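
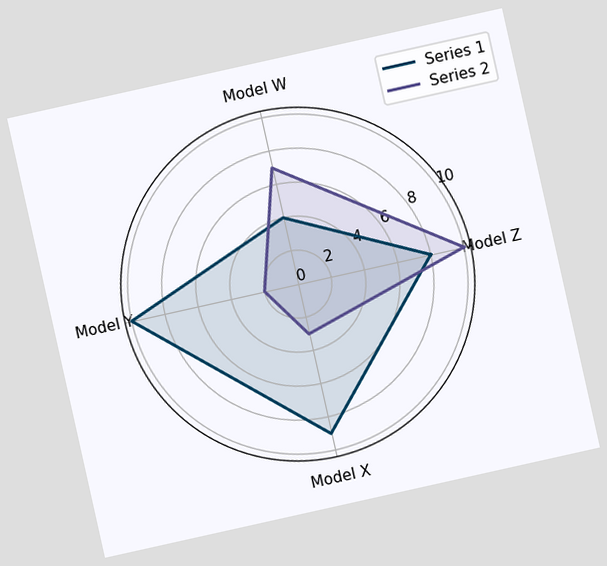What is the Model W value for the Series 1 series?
The chart is tilted about 13° counter-clockwise. On the Model W axis, Series 1 reaches 4.

4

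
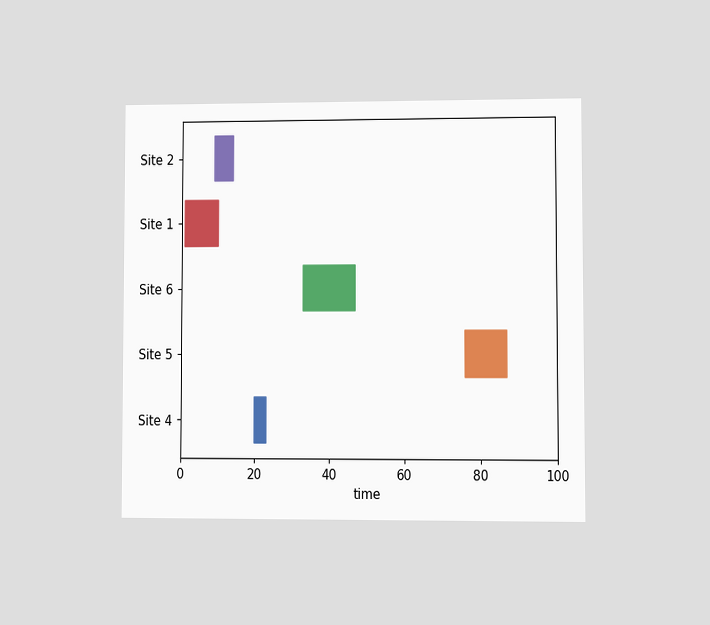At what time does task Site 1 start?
1

The chart is viewed at a slight angle. The Site 1 bar begins at t=1.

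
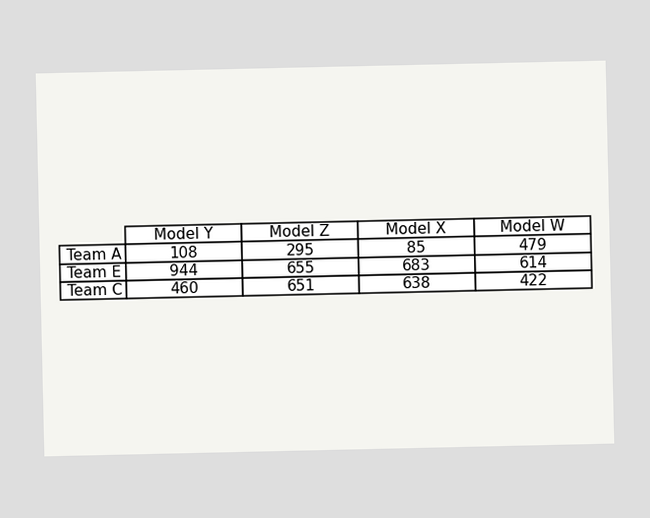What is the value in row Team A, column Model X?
The (Team A, Model X) cell reads 85.

85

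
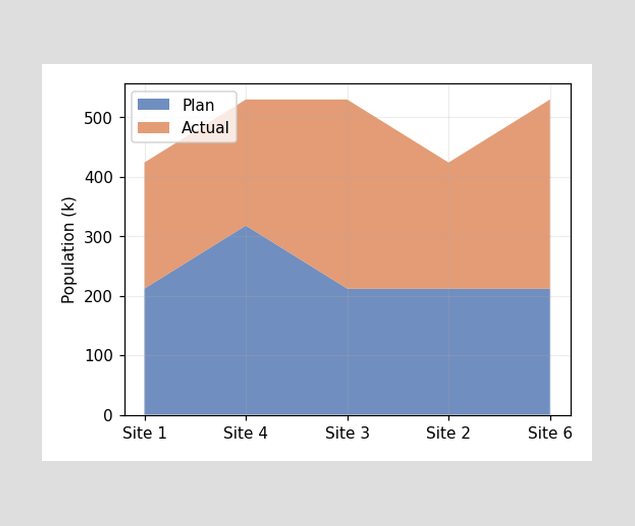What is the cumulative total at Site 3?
The stacked total at Site 3 reaches 530k.

530k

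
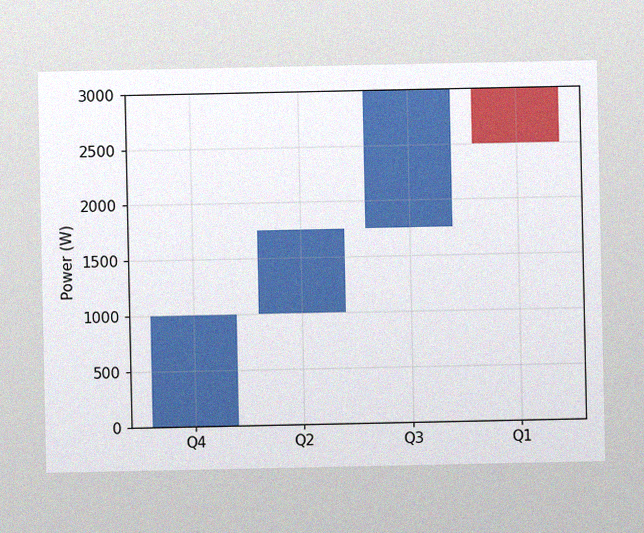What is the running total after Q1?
The image has some photo noise and uneven lighting. After Q1 the running total reaches 2500W.

2500W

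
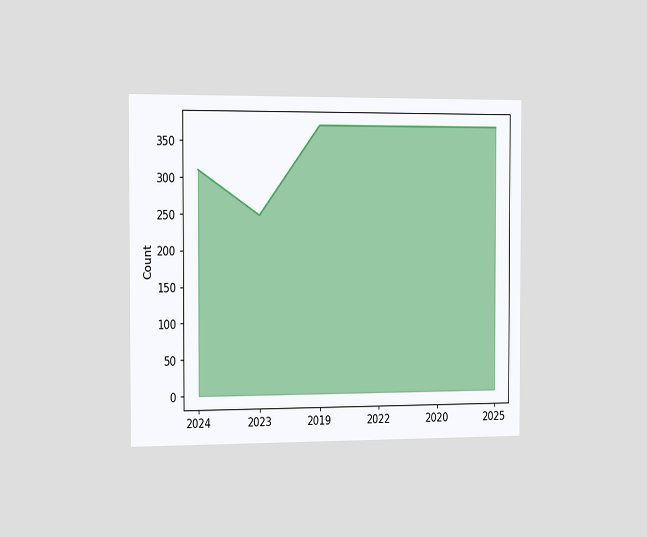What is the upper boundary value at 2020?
372

The chart is viewed slightly from the left. At 2020 the upper boundary is at 372.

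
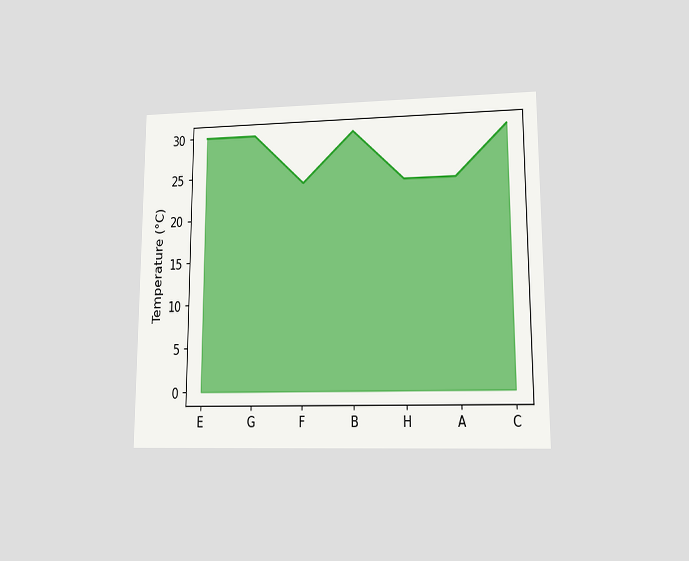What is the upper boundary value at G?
30°C

The chart is viewed at a slight angle. At G the upper boundary is at 30°C.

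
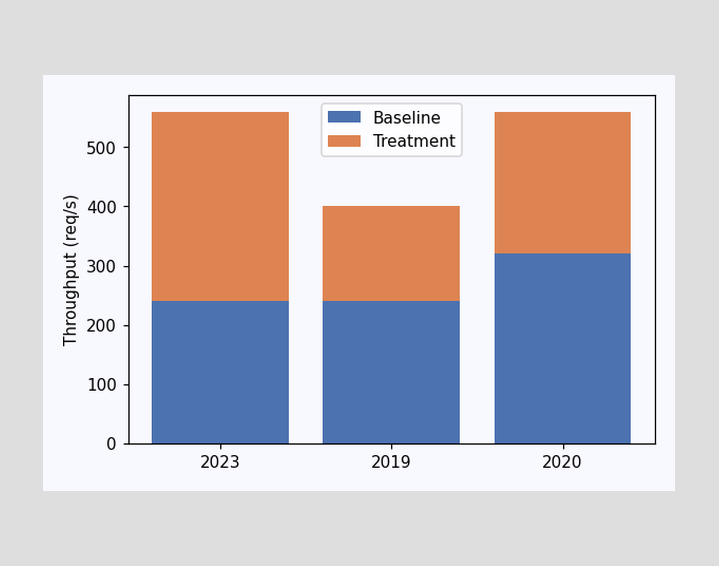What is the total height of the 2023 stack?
560req/s

The 2023 stack's top reaches 560req/s on the y-axis.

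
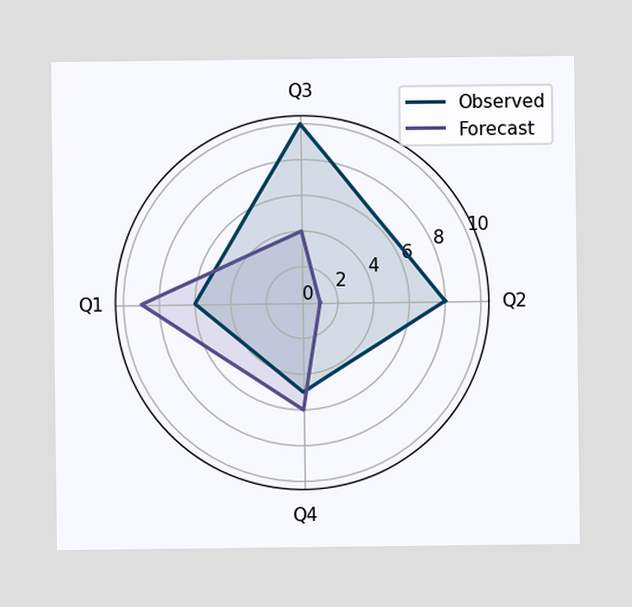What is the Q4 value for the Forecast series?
6

On the Q4 axis, Forecast reaches 6.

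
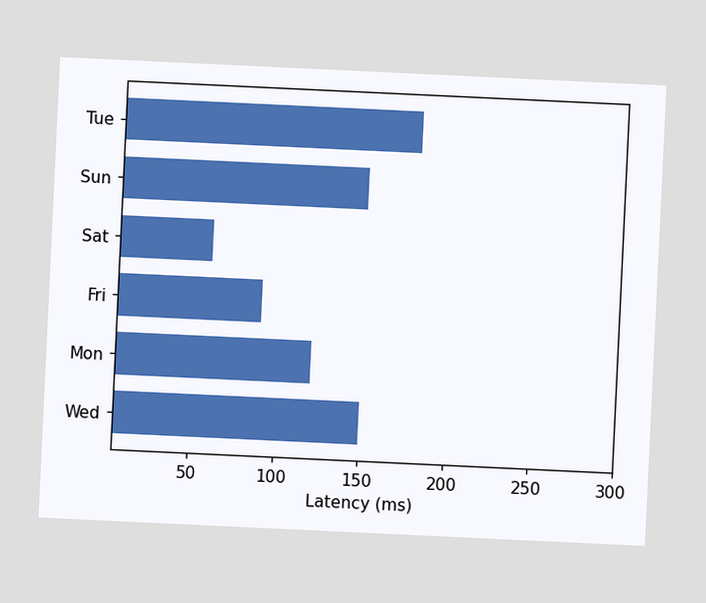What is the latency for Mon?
120ms

The chart is tilted about 3° clockwise. Reading along the chart's x-axis, the Mon bar reaches 120ms.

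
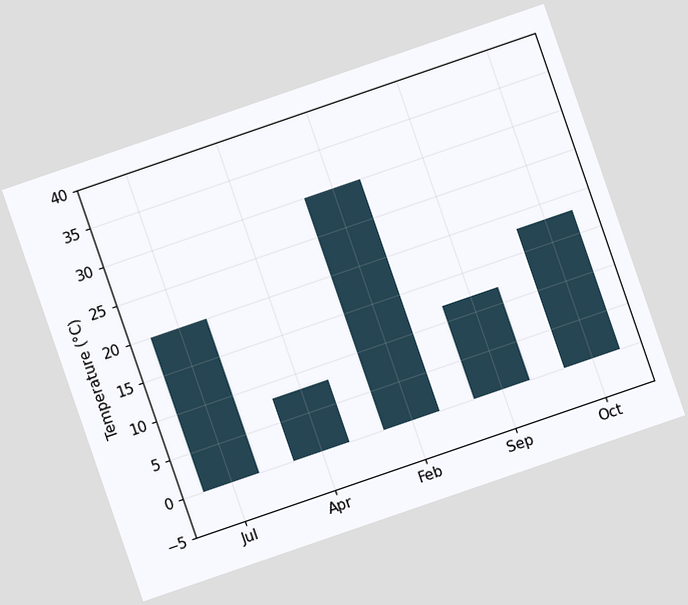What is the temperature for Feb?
30°C

The chart is tilted about 19° counter-clockwise. Reading along the chart's y-axis, the Feb bar reaches 30°C.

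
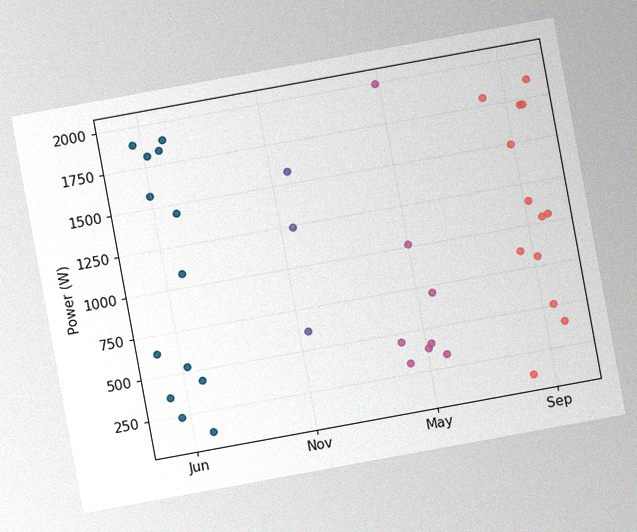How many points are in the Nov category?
The chart is tilted about 10° counter-clockwise, with some photo noise. Counting the markers in the Nov column gives 3.

3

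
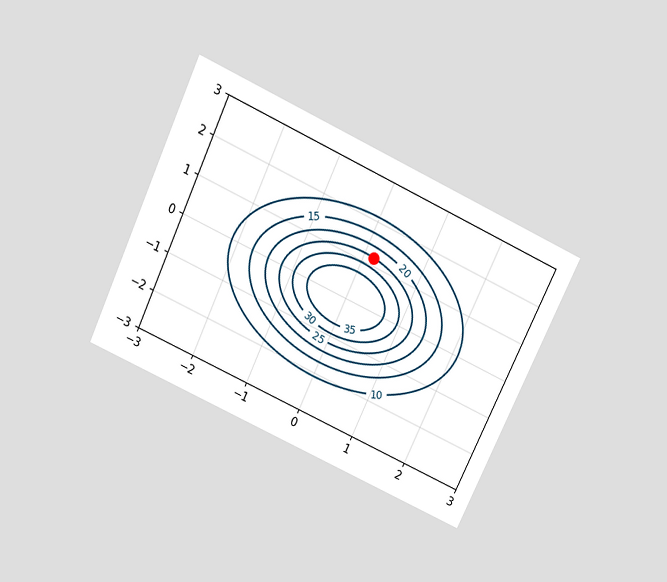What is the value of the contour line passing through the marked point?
25

The chart is tilted about 25° clockwise and viewed slightly from above. The marked point sits on the contour labelled 25.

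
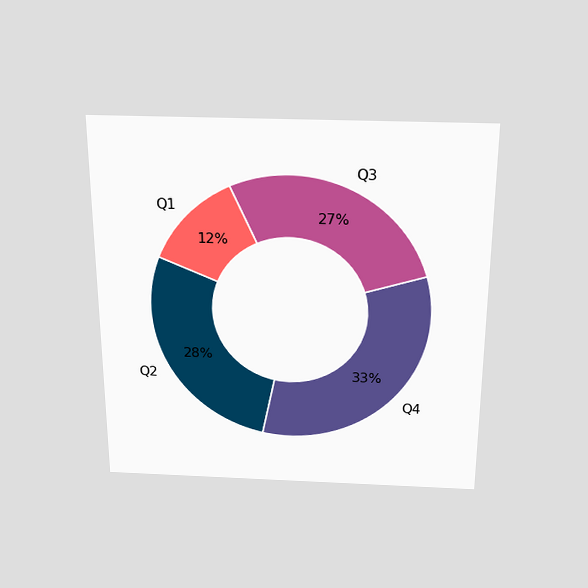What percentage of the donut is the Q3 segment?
The chart is viewed slightly from above. The Q3 segment takes up 27% of the ring.

27%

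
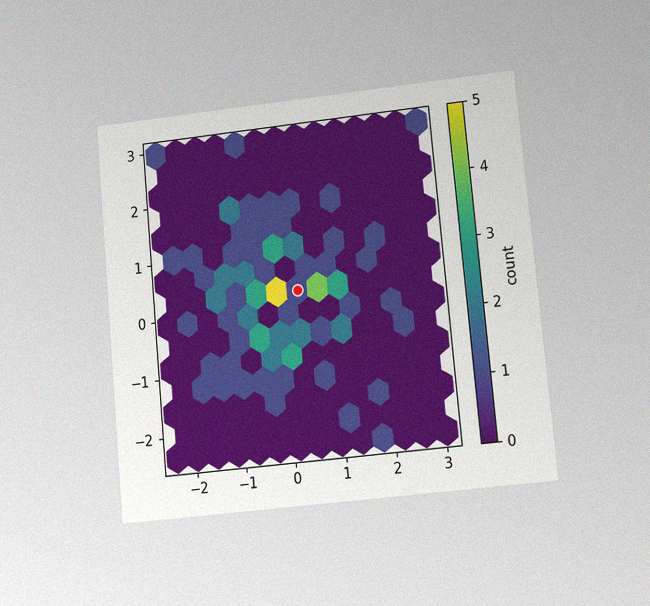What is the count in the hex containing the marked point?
The chart is tilted about 5° counter-clockwise and viewed at a slight angle, with some photo noise. The marked hex reads 1 on the colorbar.

1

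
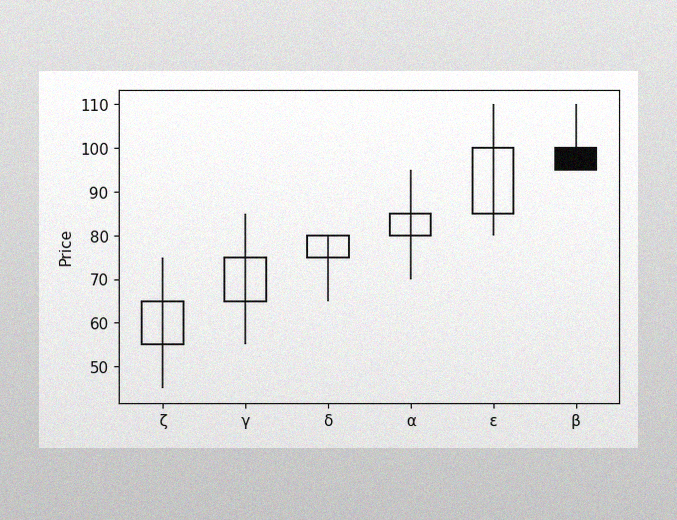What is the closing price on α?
The image has some photo noise and uneven lighting. The α candle closes at 85.

85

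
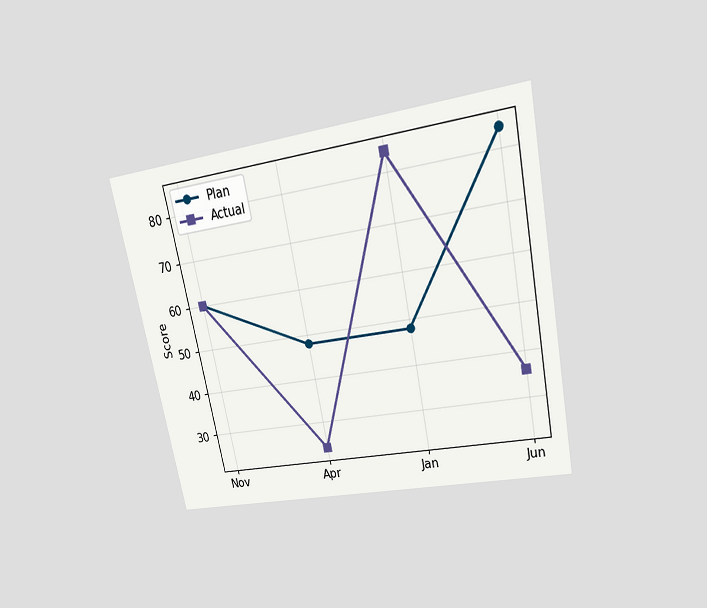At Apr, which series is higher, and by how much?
The chart is tilted about 11° counter-clockwise and viewed at a slight angle. At Apr, Plan sits above the other line by 24.

Plan, by 24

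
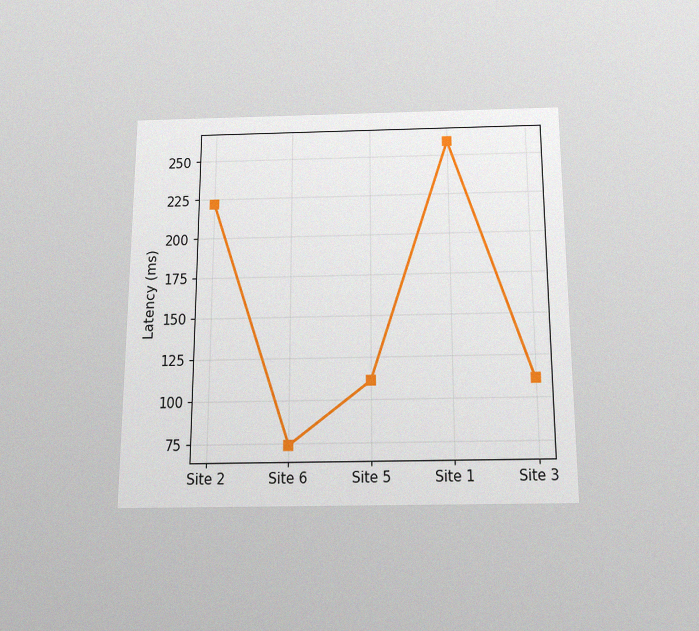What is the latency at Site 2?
The chart is viewed slightly from below, with some photo noise. At Site 2, the line is at 222ms.

222ms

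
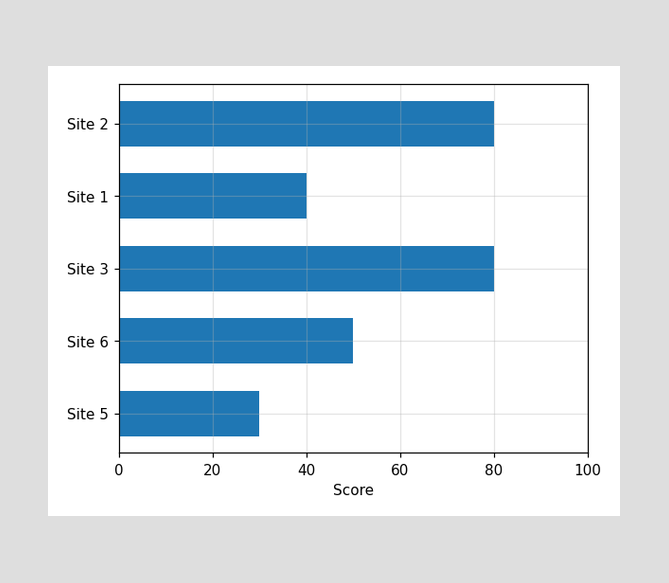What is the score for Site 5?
30

Reading along the chart's x-axis, the Site 5 bar reaches 30.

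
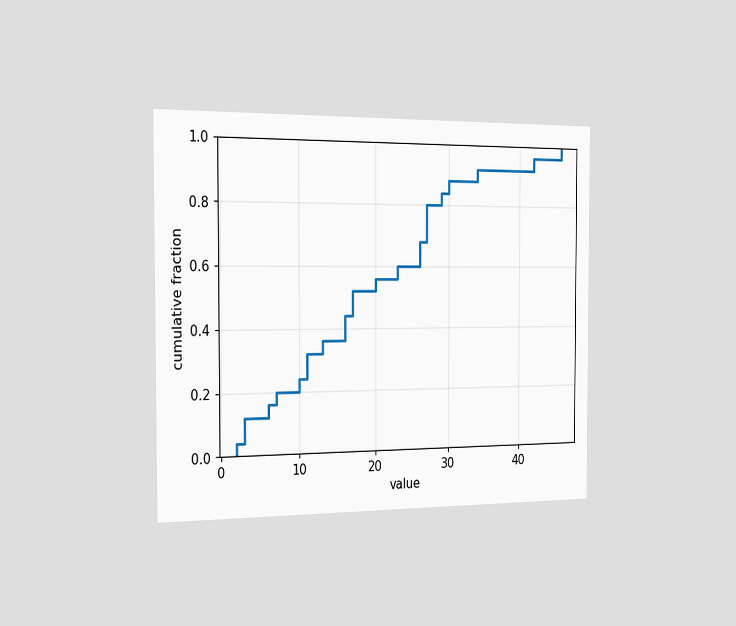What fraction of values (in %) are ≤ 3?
The chart is viewed slightly from the left. At x=3 the ECDF step is at 12%.

12%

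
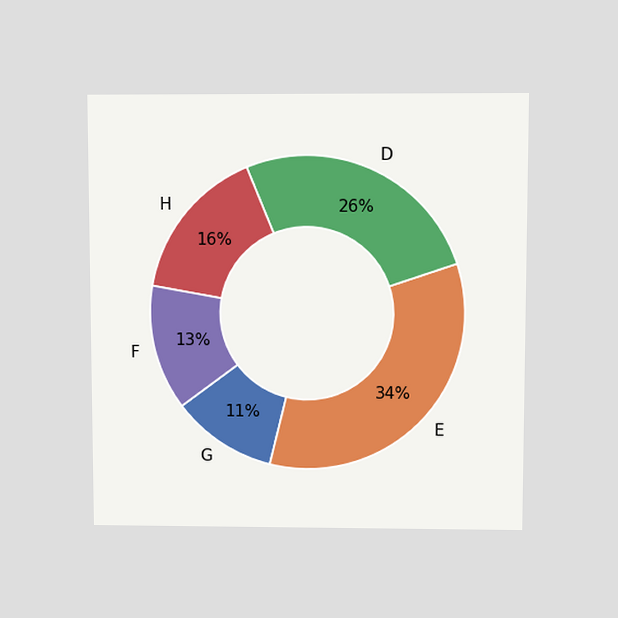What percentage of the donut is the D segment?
26%

The chart is viewed slightly from above. The D segment takes up 26% of the ring.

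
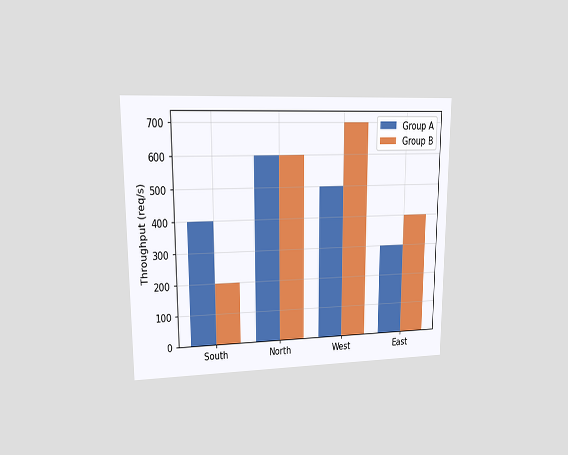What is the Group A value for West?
500req/s

The chart is viewed at a slight angle. The Group A bar at West reaches 500req/s on the y-axis.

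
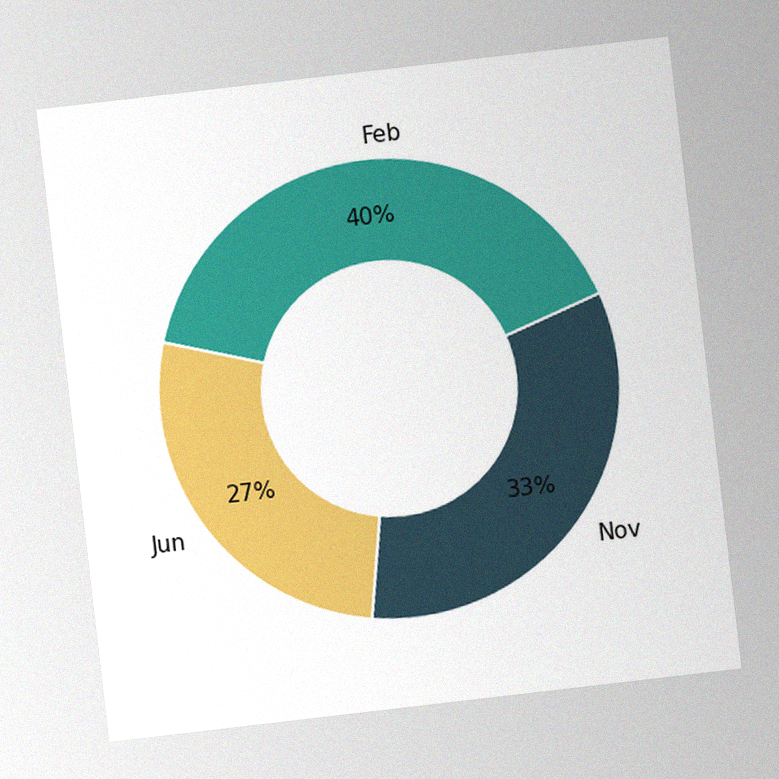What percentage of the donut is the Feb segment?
40%

The chart is tilted about 7° counter-clockwise, with some photo noise. The Feb segment takes up 40% of the ring.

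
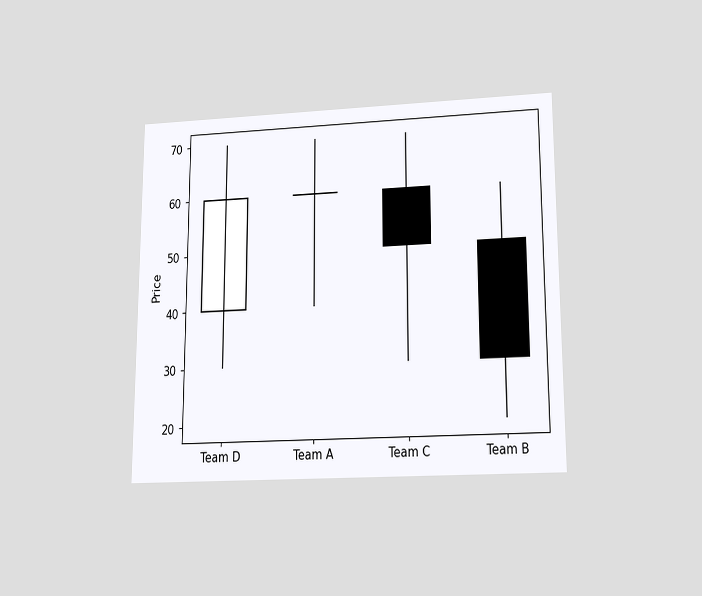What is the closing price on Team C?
The chart is viewed slightly from below. The Team C candle closes at 50.

50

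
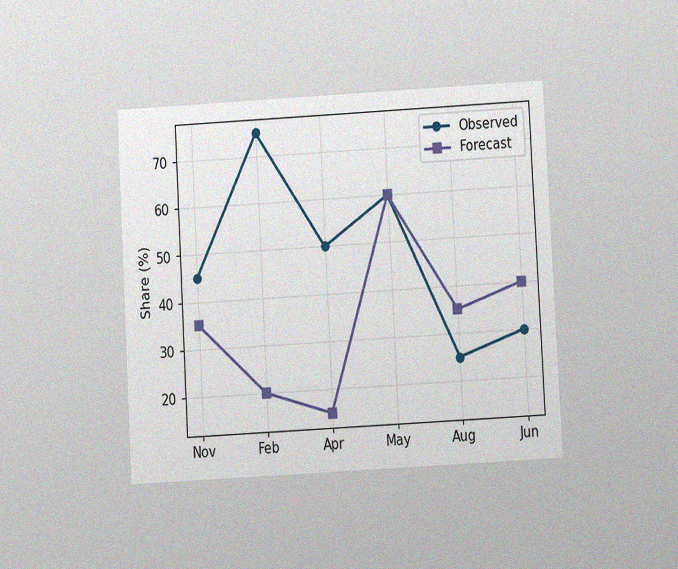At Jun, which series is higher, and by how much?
The chart is tilted about 3° counter-clockwise and viewed at a slight angle, with some photo noise. At Jun, Forecast sits above the other line by 10%.

Forecast, by 10%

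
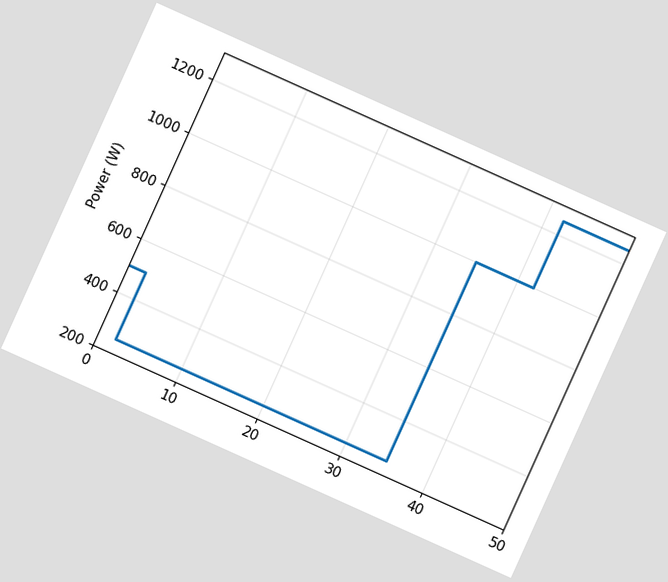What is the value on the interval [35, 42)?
The chart is tilted about 24° clockwise. On [35, 42) the step sits at 1000W.

1000W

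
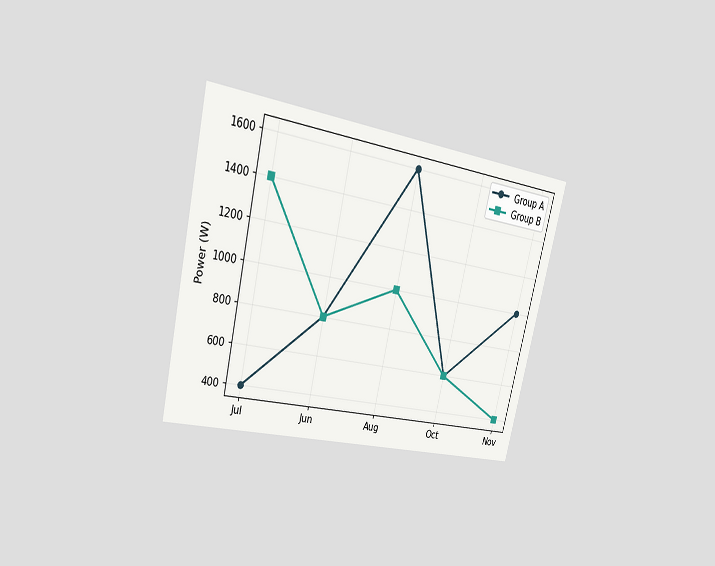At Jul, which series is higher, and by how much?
Group B, by 1000W

The chart is tilted about 13° clockwise and viewed slightly from the left. At Jul, Group B sits above the other line by 1000W.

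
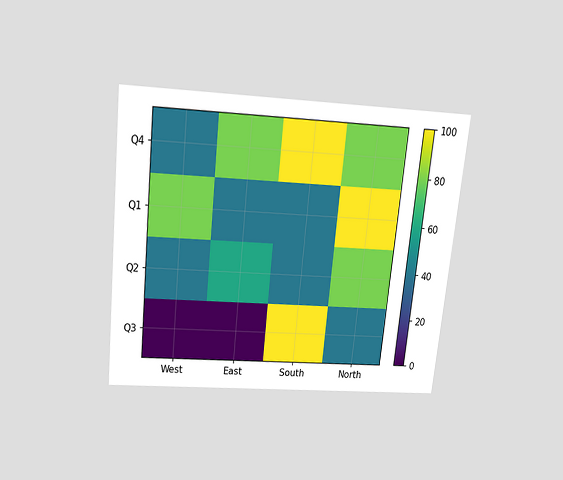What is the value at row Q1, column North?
100

The chart is tilted about 6° clockwise and viewed slightly from above. Matching cell (Q1, North) against the colorbar gives 100.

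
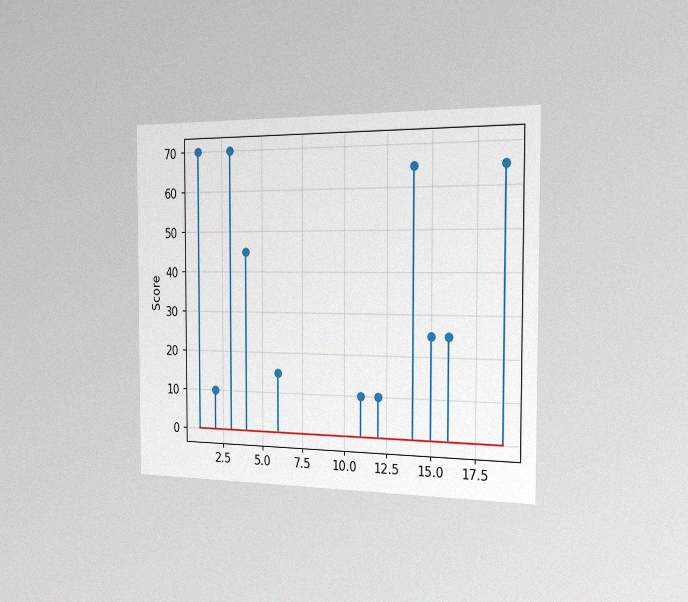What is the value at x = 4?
45

The chart is viewed slightly from the right, with some photo noise. The stem at x=4 reaches 45.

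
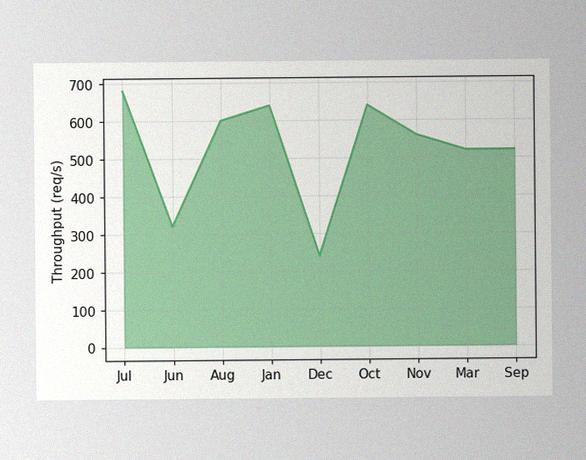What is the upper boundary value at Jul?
The image has some photo noise and uneven lighting. At Jul the upper boundary is at 680req/s.

680req/s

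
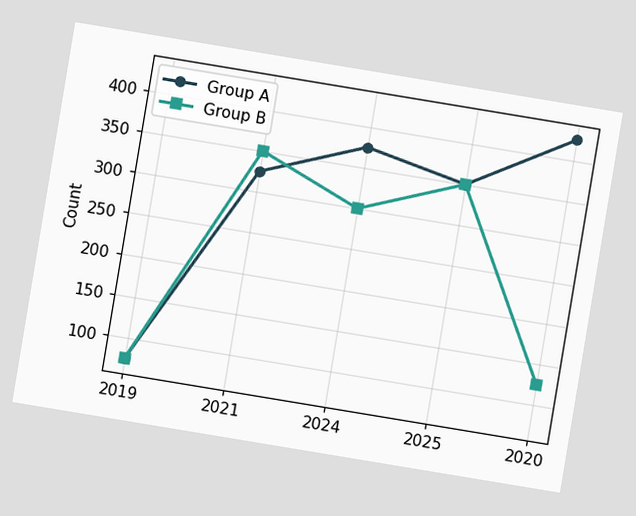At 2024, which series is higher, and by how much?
Group A, by 75

The chart is tilted about 9° clockwise. At 2024, Group A sits above the other line by 75.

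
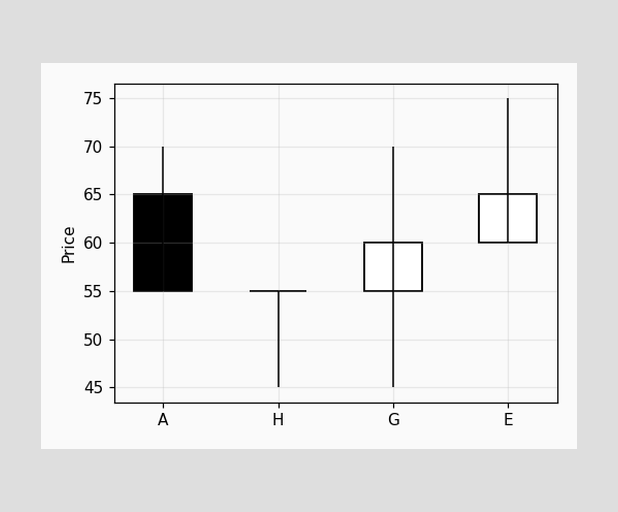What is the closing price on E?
65

The E candle closes at 65.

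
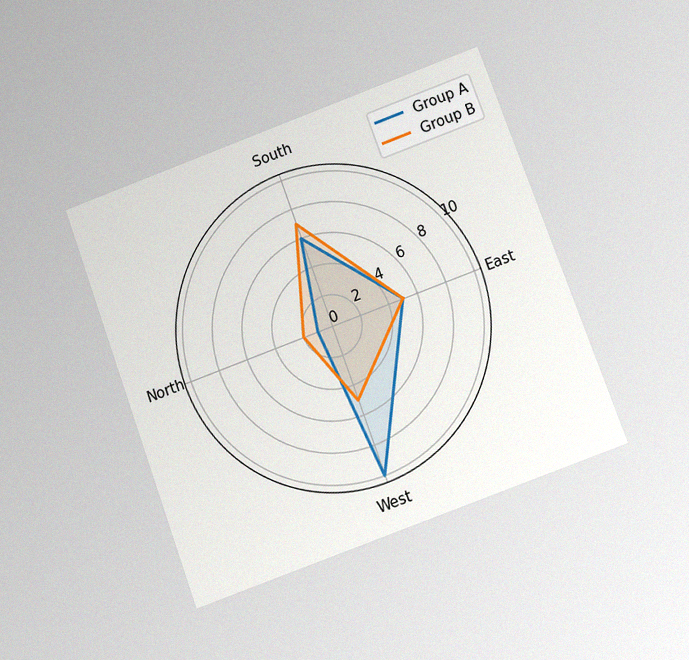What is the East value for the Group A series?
The chart is tilted about 20° counter-clockwise and viewed at a slight angle, with some photo noise. On the East axis, Group A reaches 5.

5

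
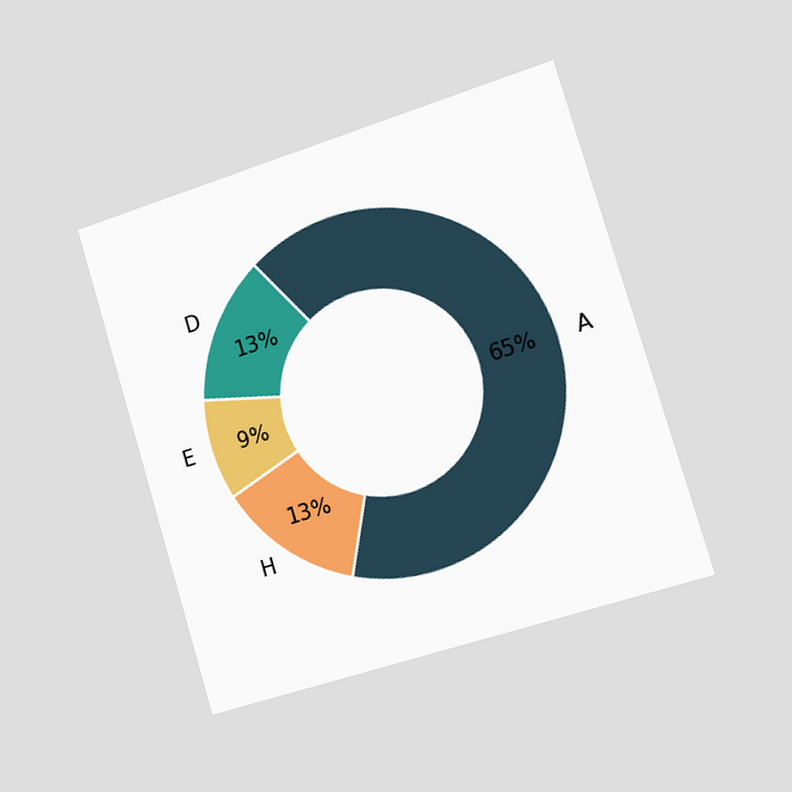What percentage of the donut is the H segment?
The chart is tilted about 17° counter-clockwise and viewed slightly from the right. The H segment takes up 13% of the ring.

13%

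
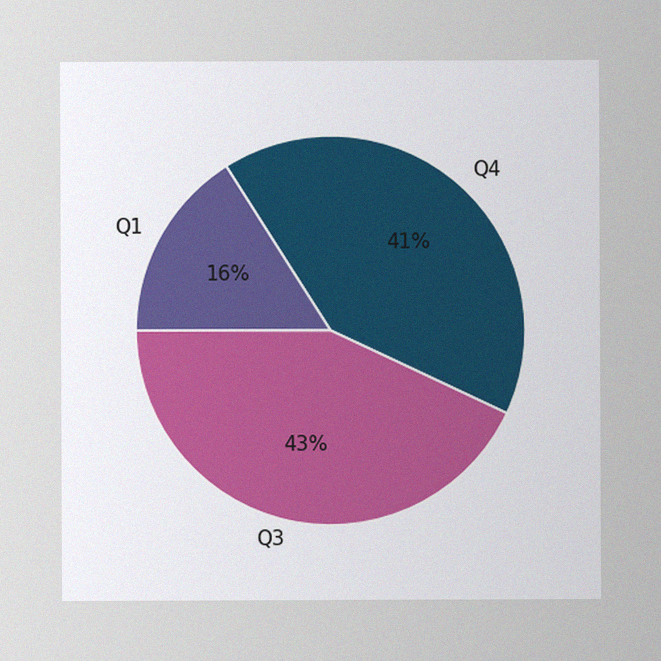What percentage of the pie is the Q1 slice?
The image has some photo noise and uneven lighting. The Q1 slice takes up 16% of the pie.

16%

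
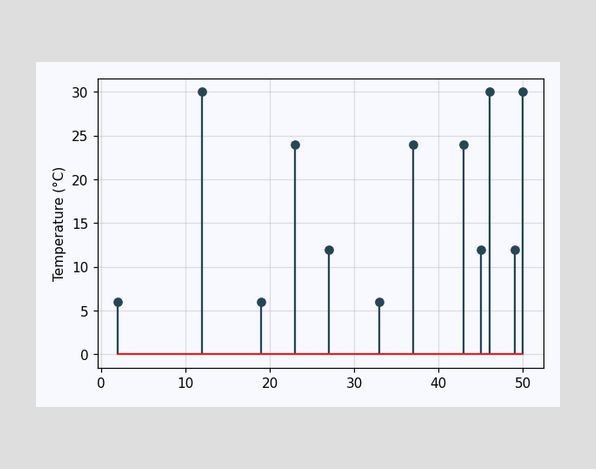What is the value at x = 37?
The stem at x=37 reaches 24°C.

24°C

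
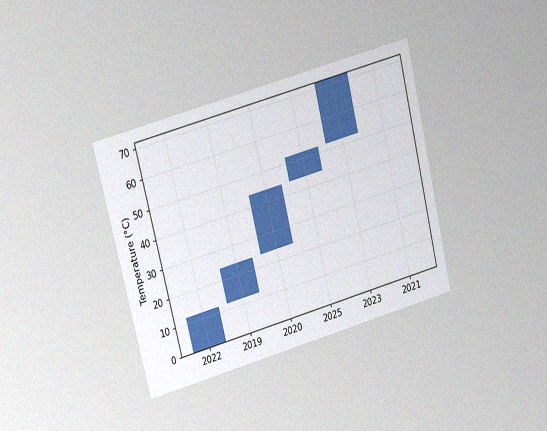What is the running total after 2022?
The chart is tilted about 14° counter-clockwise and viewed at a slight angle, with some photo noise. After 2022 the running total reaches 12°C.

12°C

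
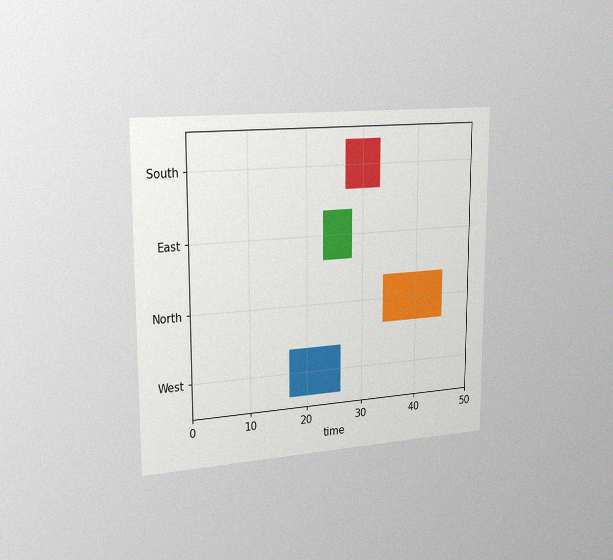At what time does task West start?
17

The chart is viewed slightly from the left, with some photo noise. The West bar begins at t=17.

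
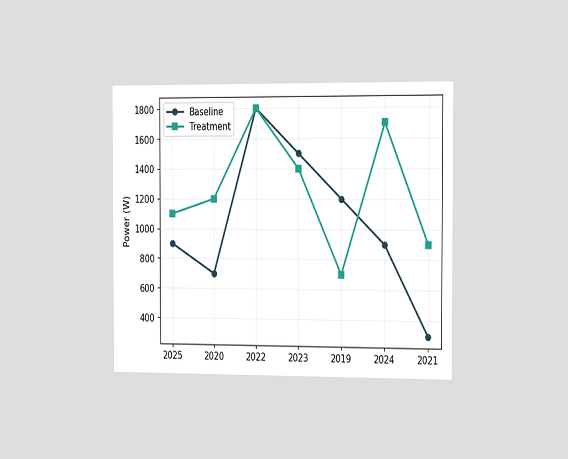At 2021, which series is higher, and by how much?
Treatment, by 600W

The chart is viewed slightly from the right. At 2021, Treatment sits above the other line by 600W.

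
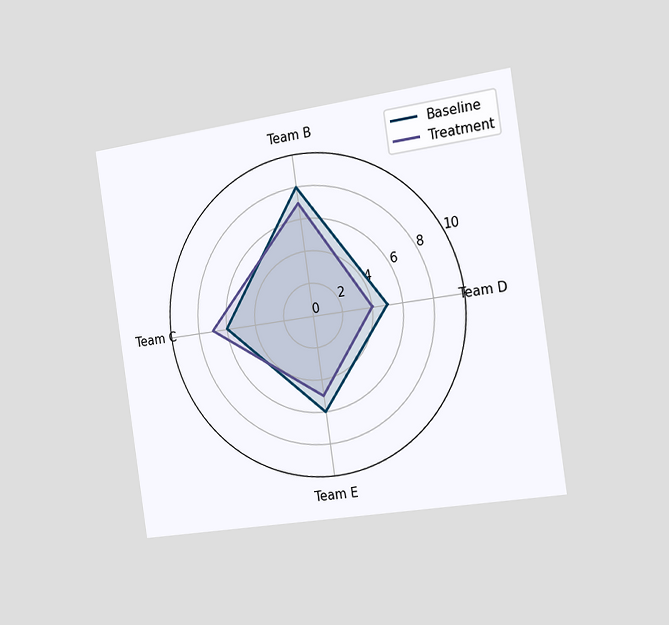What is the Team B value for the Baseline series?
The chart is tilted about 8° counter-clockwise and viewed slightly from the right. On the Team B axis, Baseline reaches 8.

8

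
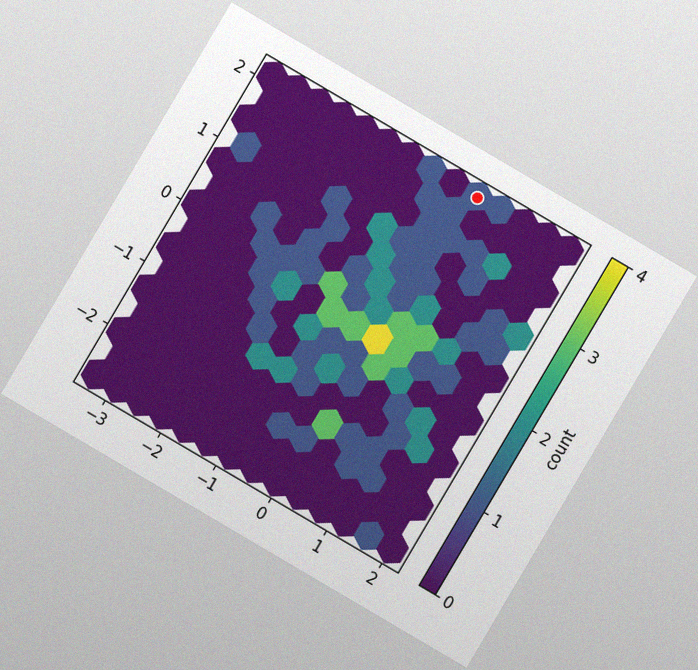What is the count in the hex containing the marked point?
The chart is tilted about 30° clockwise, with some photo noise. The marked hex reads 1 on the colorbar.

1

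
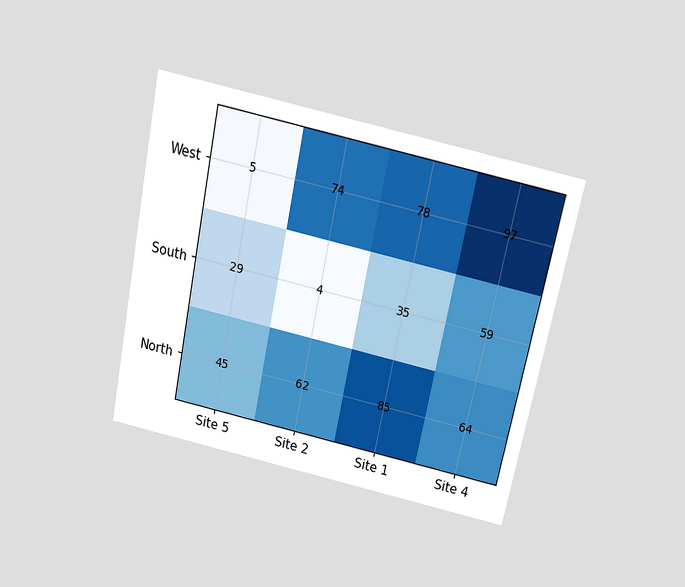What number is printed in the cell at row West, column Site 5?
The chart is tilted about 12° clockwise and viewed slightly from above. The (West, Site 5) cell reads 5.

5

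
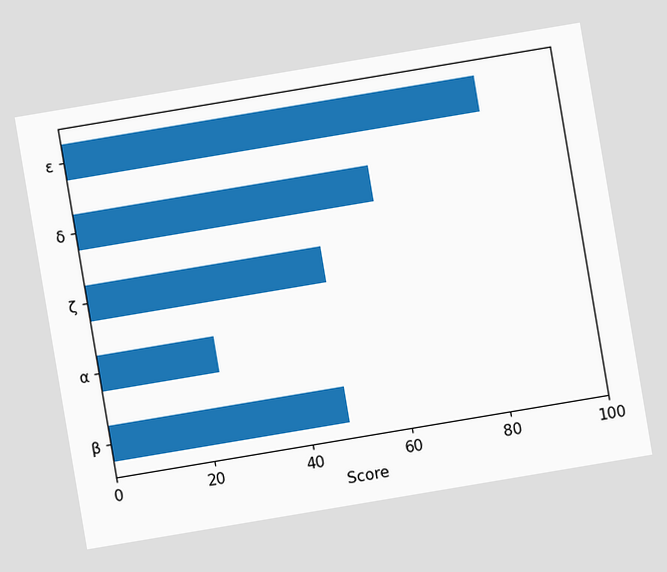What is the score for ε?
The chart is tilted about 10° counter-clockwise. Reading along the chart's x-axis, the ε bar reaches 84.

84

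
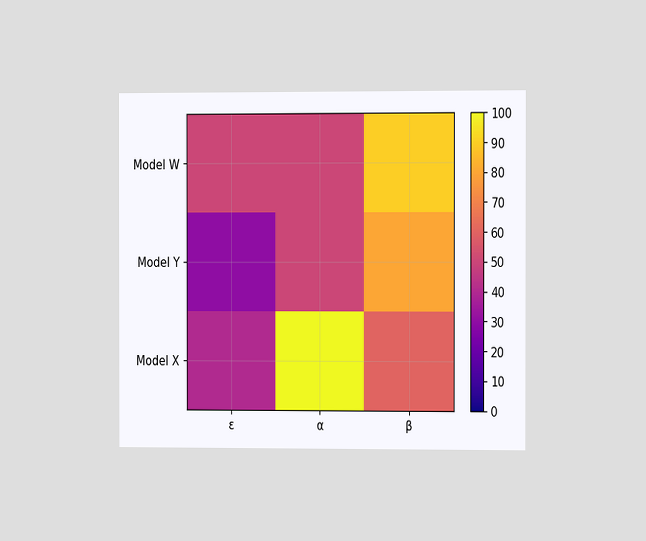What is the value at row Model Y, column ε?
The chart is viewed slightly from the right. Matching cell (Model Y, ε) against the colorbar gives 30.

30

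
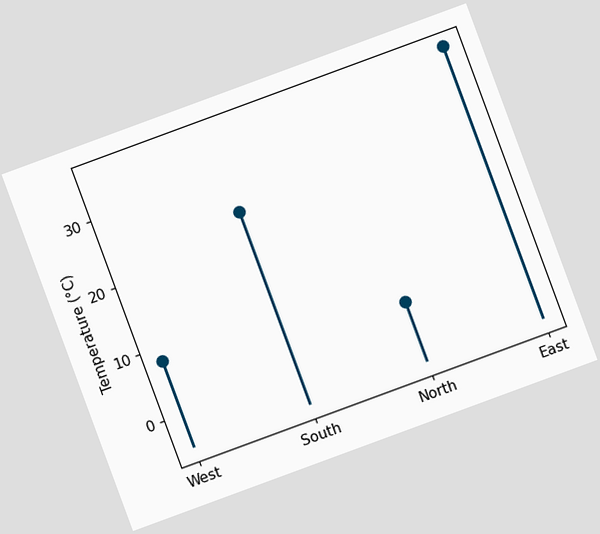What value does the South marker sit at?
24°C

The chart is tilted about 20° counter-clockwise. The South marker sits at 24°C.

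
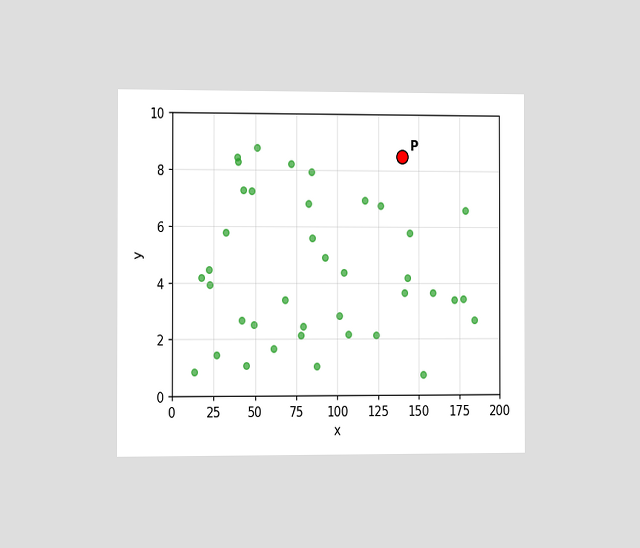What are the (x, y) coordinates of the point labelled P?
(140, 8.5)

The chart is viewed slightly from the left. Following the gridlines from P to each axis, P sits at (140, 8.5).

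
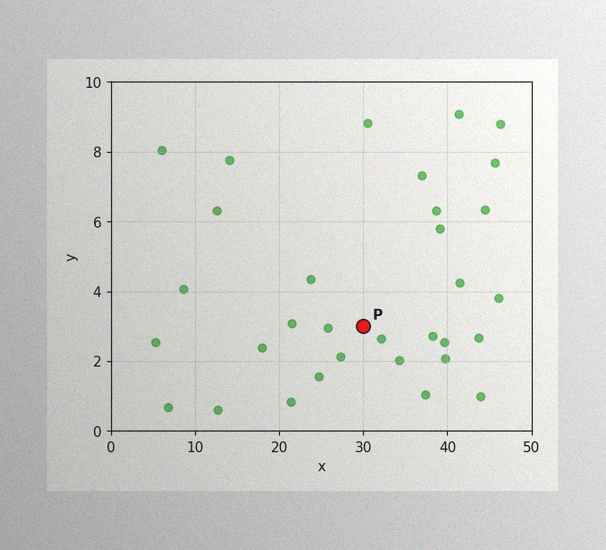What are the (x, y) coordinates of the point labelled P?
(30, 3)

The image has some photo noise and uneven lighting. Following the gridlines from P to each axis, P sits at (30, 3).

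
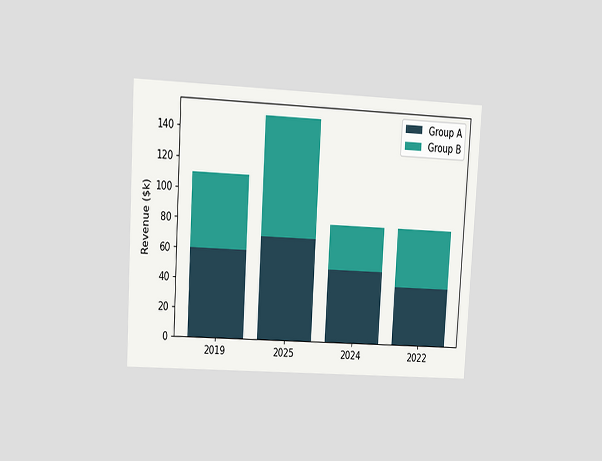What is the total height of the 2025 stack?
The chart is tilted about 3° clockwise and viewed at a slight angle. The 2025 stack's top reaches $150k on the y-axis.

$150k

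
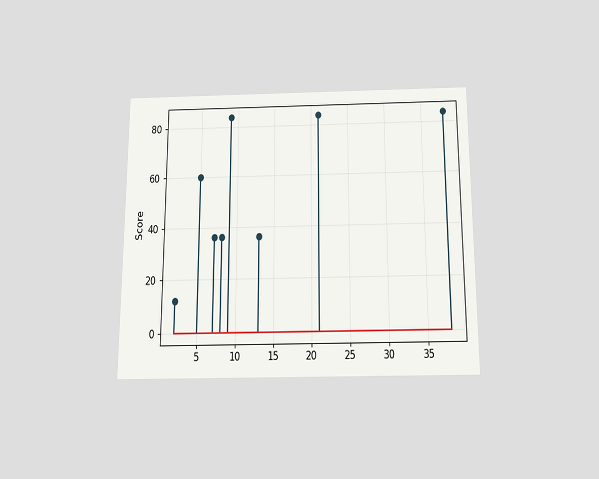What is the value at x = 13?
36

The chart is viewed slightly from below. The stem at x=13 reaches 36.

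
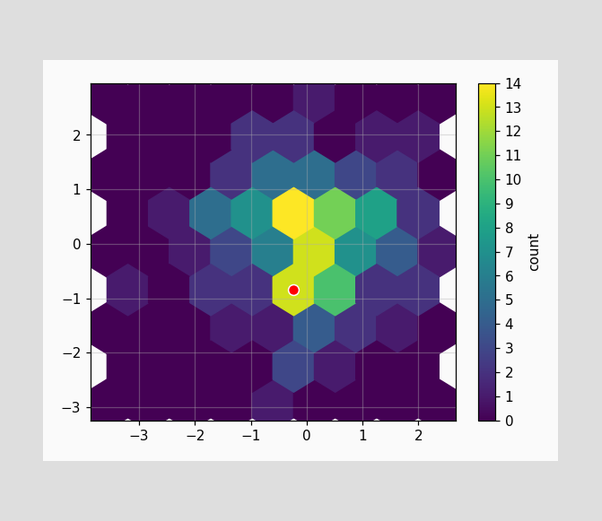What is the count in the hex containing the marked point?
13

The marked hex reads 13 on the colorbar.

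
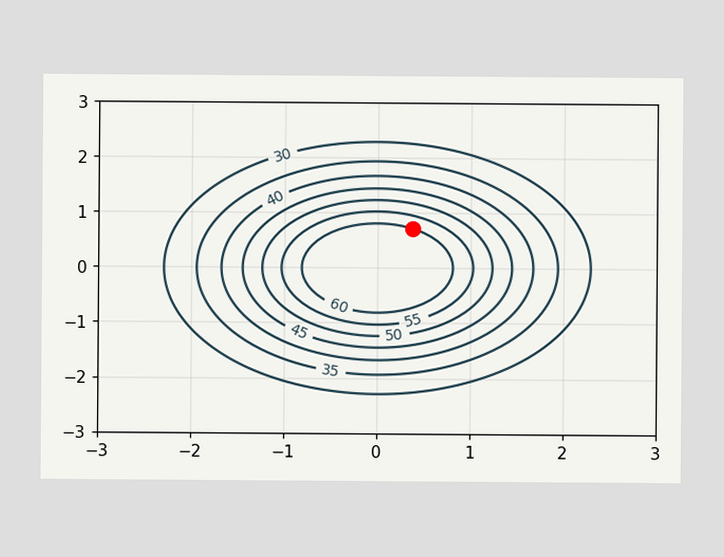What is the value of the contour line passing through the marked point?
60

The marked point sits on the contour labelled 60.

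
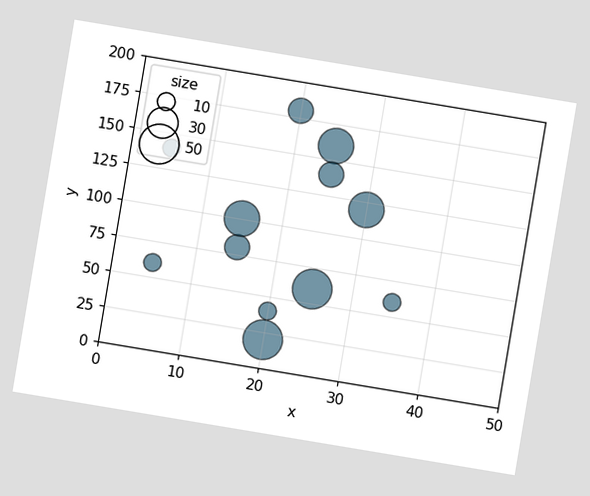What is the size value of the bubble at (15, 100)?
40

The chart is tilted about 9° clockwise. Matching the bubble at (15, 100) against the size legend gives 40.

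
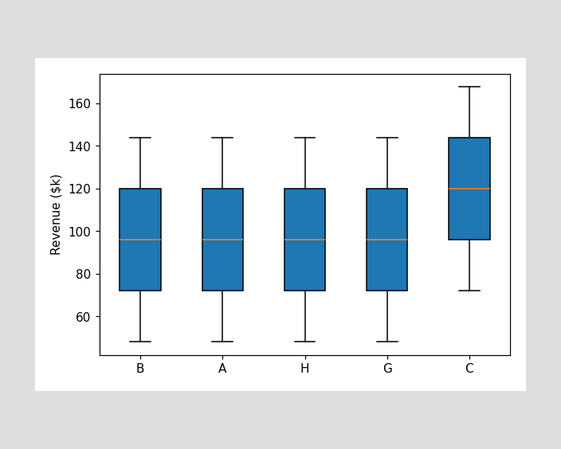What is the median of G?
The median line in the G box sits at $96k.

$96k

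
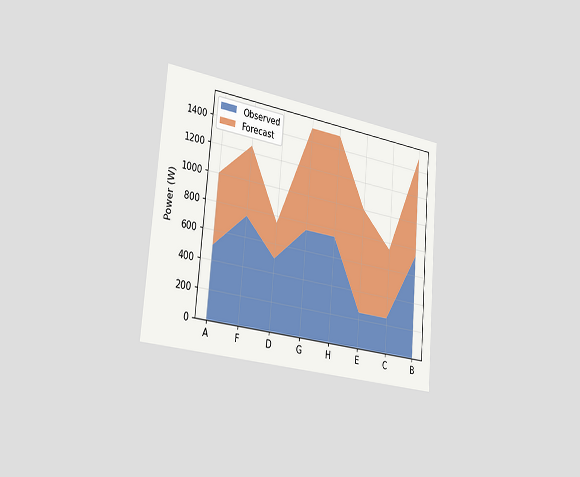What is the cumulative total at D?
750W

The chart is tilted about 5° clockwise and viewed slightly from the left. The stacked total at D reaches 750W.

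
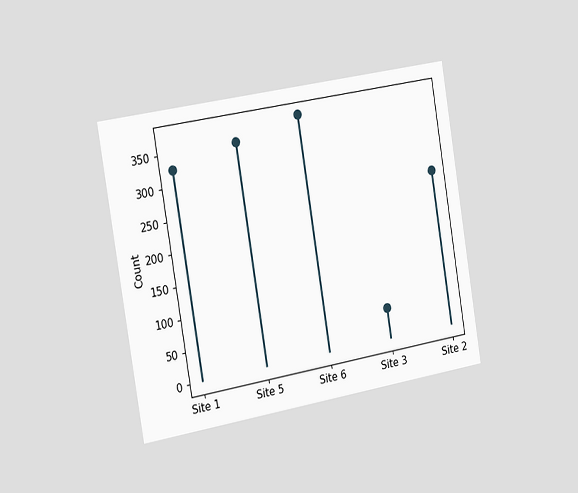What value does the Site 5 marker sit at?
The chart is tilted about 9° counter-clockwise and viewed slightly from the left. The Site 5 marker sits at 350.

350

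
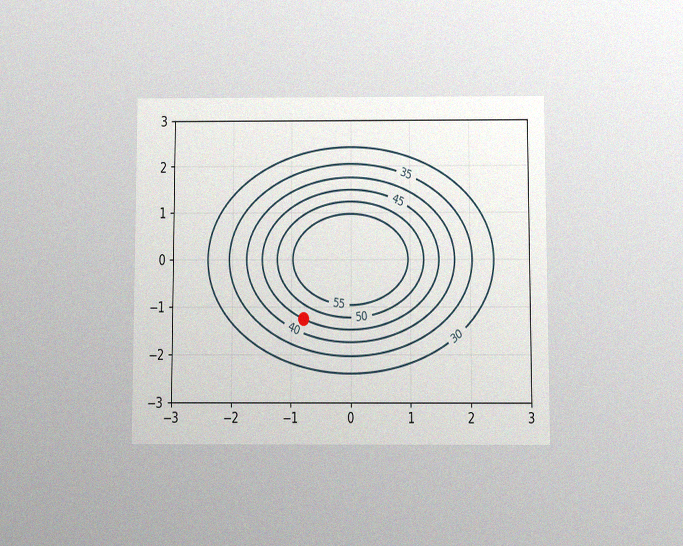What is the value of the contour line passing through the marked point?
The chart is viewed slightly from below, with some photo noise. The marked point sits on the contour labelled 45.

45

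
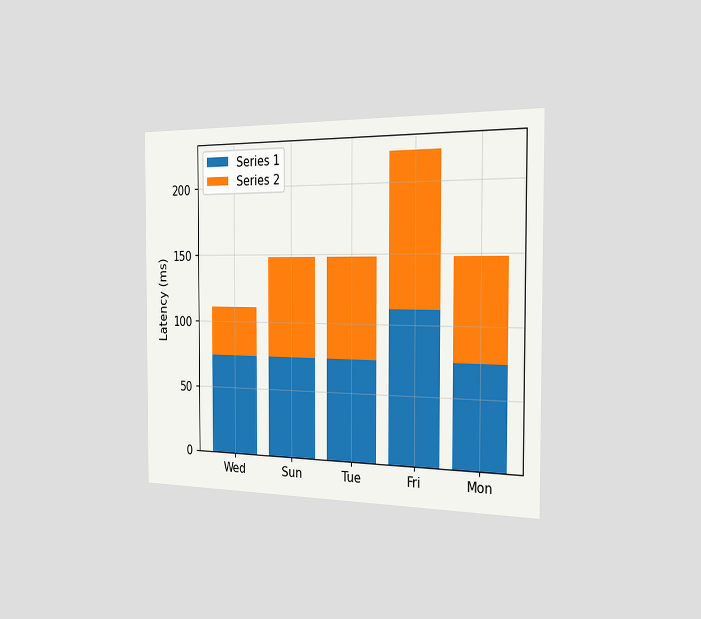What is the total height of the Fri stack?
The chart is viewed slightly from the right. The Fri stack's top reaches 222ms on the y-axis.

222ms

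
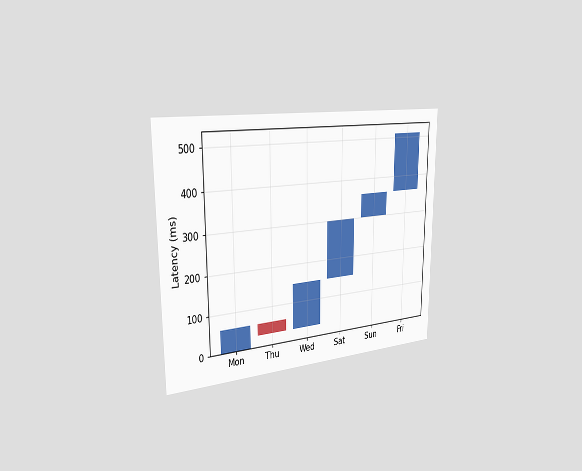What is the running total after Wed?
150ms

The chart is viewed slightly from the left. After Wed the running total reaches 150ms.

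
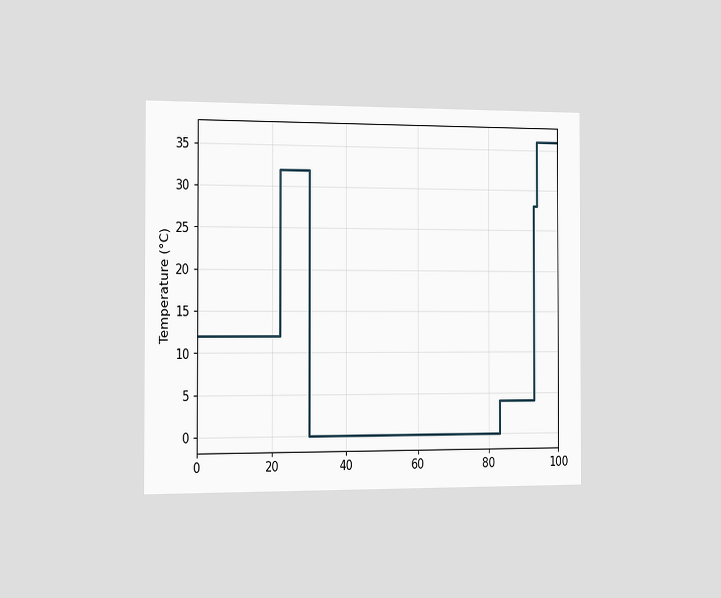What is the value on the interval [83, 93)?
4°C

The chart is viewed slightly from the left. On [83, 93) the step sits at 4°C.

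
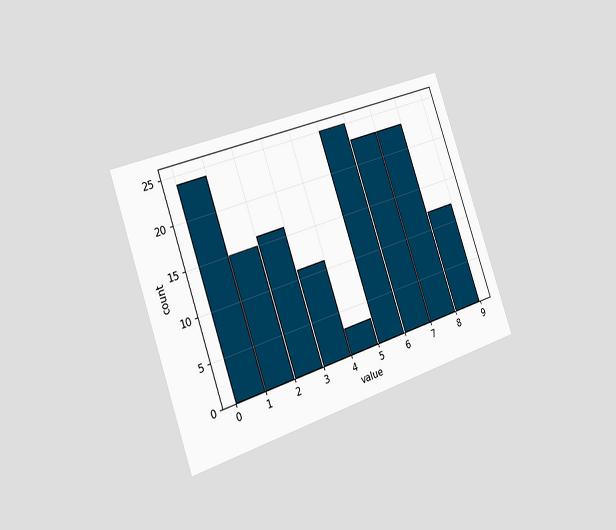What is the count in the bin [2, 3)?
The chart is tilted about 19° counter-clockwise and viewed slightly from the left. The [2, 3) bin has height 16.

16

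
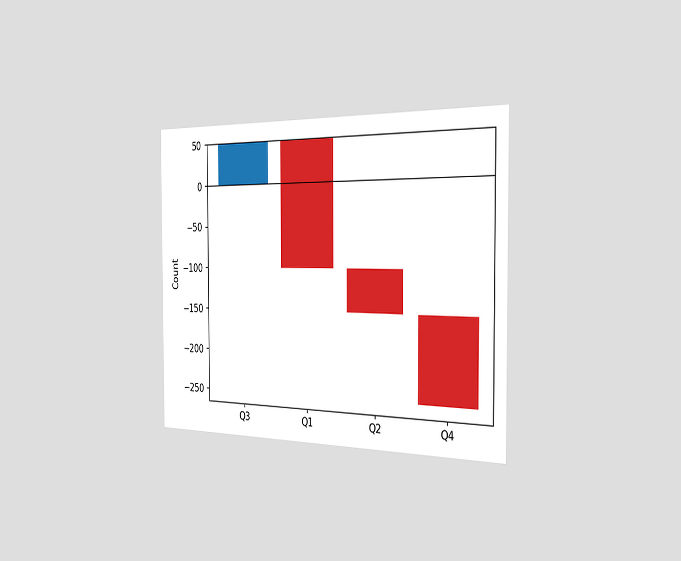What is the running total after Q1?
The chart is viewed slightly from the right. After Q1 the running total reaches -100.

-100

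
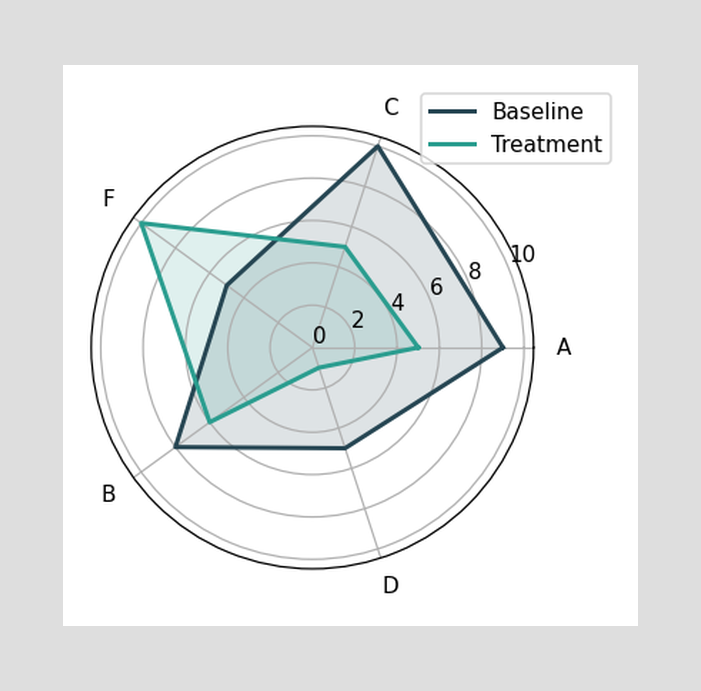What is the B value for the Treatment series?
6

On the B axis, Treatment reaches 6.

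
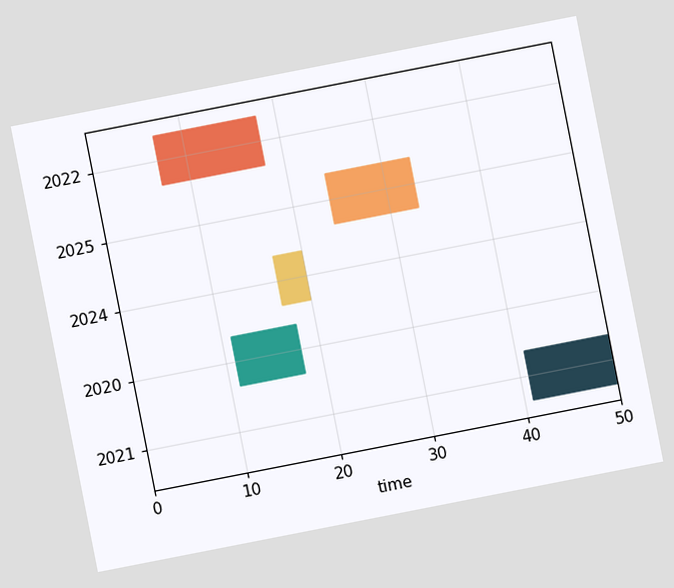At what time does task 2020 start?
The chart is tilted about 11° counter-clockwise. The 2020 bar begins at t=11.

11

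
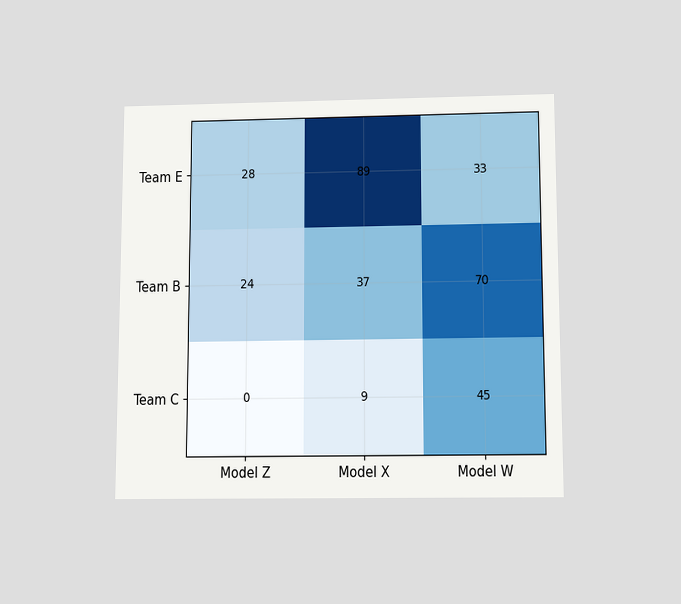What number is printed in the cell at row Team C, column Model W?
45

The chart is viewed slightly from below. The (Team C, Model W) cell reads 45.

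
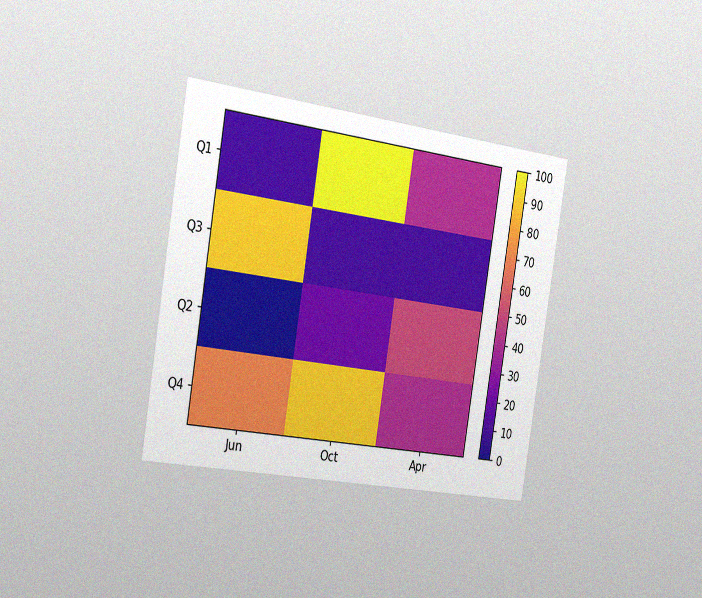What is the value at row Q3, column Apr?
The chart is tilted about 9° clockwise and viewed slightly from the left, with some photo noise. Matching cell (Q3, Apr) against the colorbar gives 10.

10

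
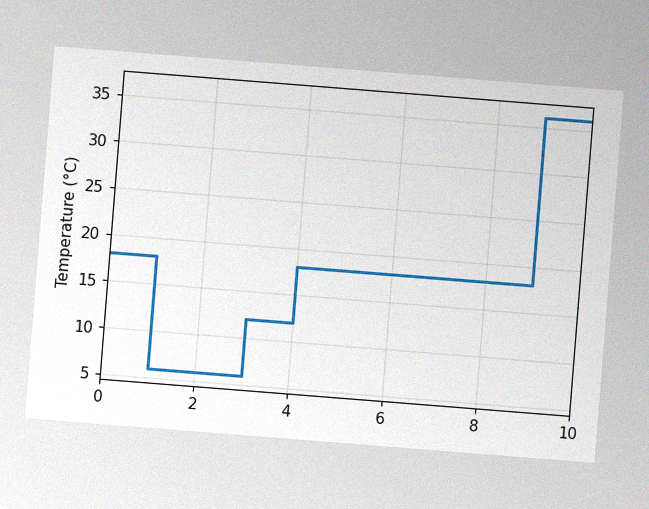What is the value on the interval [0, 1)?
18°C

The chart is tilted about 5° clockwise, with some photo noise. On [0, 1) the step sits at 18°C.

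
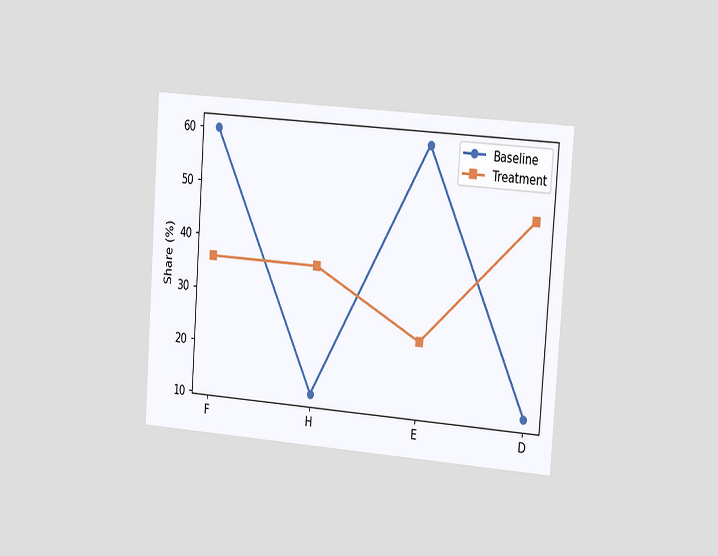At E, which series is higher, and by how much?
The chart is tilted about 4° clockwise and viewed slightly from the right. At E, Baseline sits above the other line by 36%.

Baseline, by 36%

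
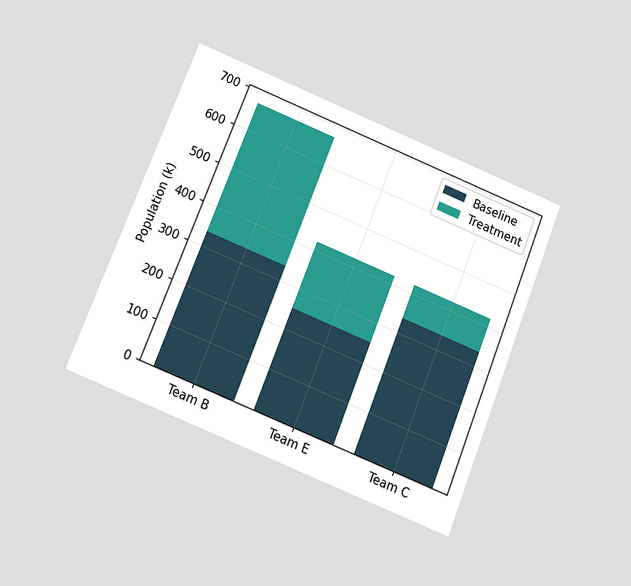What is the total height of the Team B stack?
The chart is tilted about 22° clockwise and viewed slightly from below. The Team B stack's top reaches 672k on the y-axis.

672k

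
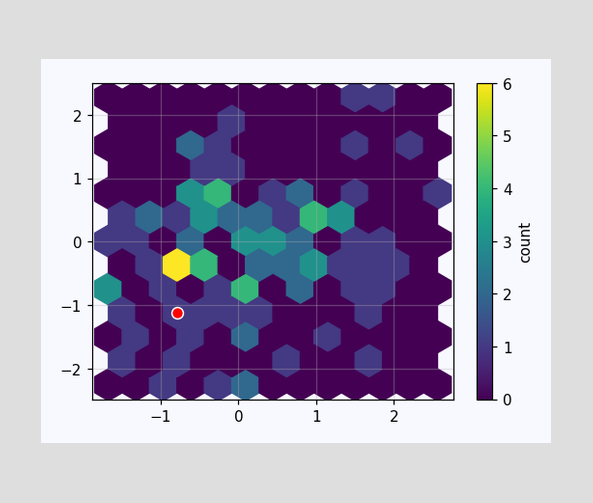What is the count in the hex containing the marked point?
The marked hex reads 1 on the colorbar.

1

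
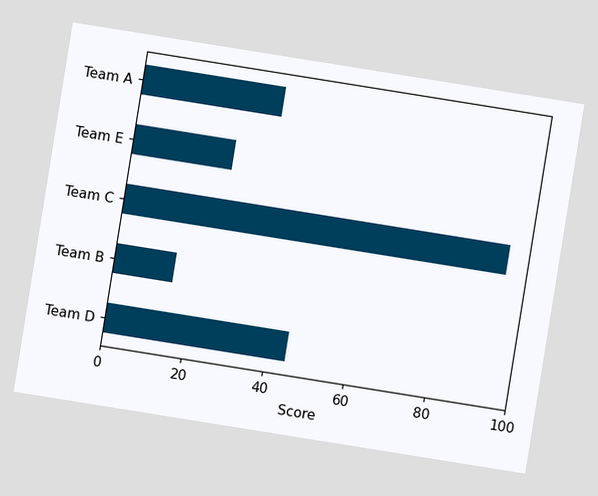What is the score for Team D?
45

The chart is tilted about 9° clockwise. Reading along the chart's x-axis, the Team D bar reaches 45.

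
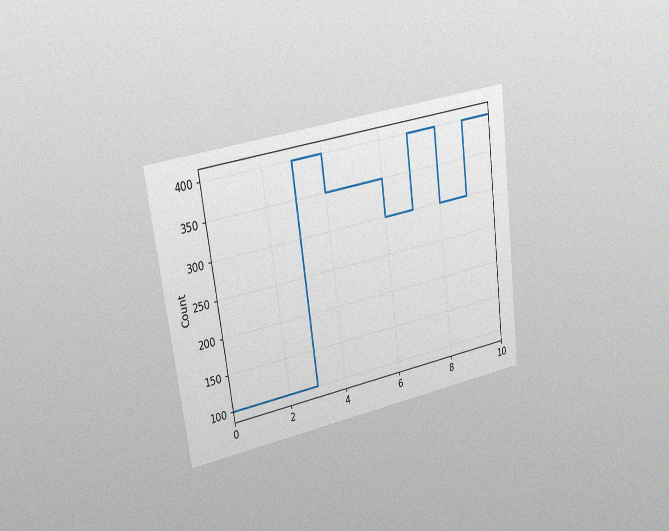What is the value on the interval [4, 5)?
350

The chart is tilted about 8° counter-clockwise and viewed slightly from the left, with some photo noise. On [4, 5) the step sits at 350.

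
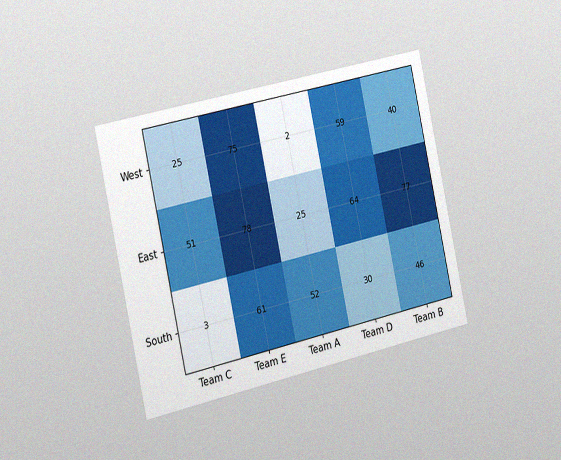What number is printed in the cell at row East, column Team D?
The chart is tilted about 12° counter-clockwise and viewed slightly from the left, with some photo noise. The (East, Team D) cell reads 64.

64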